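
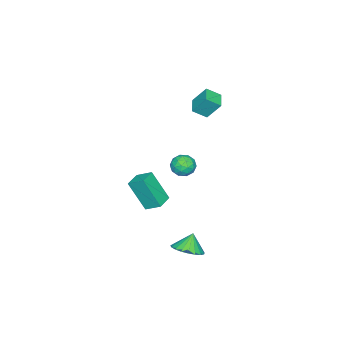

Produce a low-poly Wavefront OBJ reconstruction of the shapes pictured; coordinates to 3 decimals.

v 1.12 1.445 -3.58
v 1.791 1.867 -3.222
v 0.62 1.475 -2.68
v 1.587 2.14 -3.345
v 1.302 2.293 -3.508
v 0.986 2.298 -3.683
v 0.693 2.157 -3.841
v 0.473 1.892 -3.954
v 0.366 1.55 -4.002
v 0.389 1.19 -3.977
v 0.538 0.874 -3.884
v 0.788 0.656 -3.738
v 1.095 0.575 -3.565
v 1.406 0.645 -3.394
v 1.668 0.853 -3.256
v 1.835 1.163 -3.174
v 1.879 1.522 -3.162
v -2.577 -2.646 -3.947
v -2.506 -3.634 -2.267
v -2.641 -1.778 -3.434
v -2.57 -2.766 -1.754
v -1.59 -2.574 -3.946
v -1.519 -3.562 -2.266
v -1.654 -1.706 -3.433
v -1.583 -2.694 -1.753
v -4.534 -0.651 2.842
v -4.097 -1.263 3.355
v -4.721 0.043 3.829
v -4.284 -0.569 4.342
v -3.696 -0.191 2.678
v -3.259 -0.803 3.191
v -3.883 0.503 3.665
v -3.446 -0.109 4.178
v -2.323 -0.064 0.122
v -1.666 0.187 0.164
v -1.914 -1.127 0.076
v -1.257 -0.876 0.118
v -1.687 -0.832 0.674
v -1.94 -0.176 0.703
v -1.64 -0.764 -0.463
v -1.893 -0.108 -0.434
v -1.244 -0.246 -0.197
v -1.273 -0.288 0.505
v -2.307 -0.652 -0.265
v -2.336 -0.694 0.437
v -2.03 0.155 0.147
v -1.55 -1.095 0.093
v -1.802 -1.069 0.42
v -1.416 -0.922 0.444
v -2.191 -0.058 0.464
v -1.805 0.089 0.489
v -1.818 -0.51 0.788
v -1.775 -1.029 -0.249
v -1.389 -0.882 -0.224
v -2.164 -0.018 -0.204
v -1.778 0.129 -0.18
v -1.762 -0.43 -0.548
v -1.396 0.048 -0.04
v -1.156 -0.577 -0.068
v -1.381 -0.511 -0.409
v -1.53 -0.125 -0.392
v -1.413 0.023 0.373
v -1.173 -0.602 0.345
v -1.426 -0.576 0.672
v -1.574 -0.19 0.689
v -1.165 -0.231 0.16
v -2.407 -0.338 -0.105
v -2.167 -0.963 -0.133
v -2.006 -0.75 -0.449
v -2.154 -0.364 -0.432
v -2.424 -0.363 0.308
v -2.184 -0.988 0.28
v -2.05 -0.815 0.632
v -2.199 -0.429 0.649
v -2.415 -0.709 0.08
f 2 1 4
f 2 4 3
f 4 1 5
f 4 5 3
f 5 1 6
f 5 6 3
f 6 1 7
f 6 7 3
f 7 1 8
f 7 8 3
f 8 1 9
f 8 9 3
f 9 1 10
f 9 10 3
f 10 1 11
f 10 11 3
f 11 1 12
f 11 12 3
f 12 1 13
f 12 13 3
f 13 1 14
f 13 14 3
f 14 1 15
f 14 15 3
f 15 1 16
f 15 16 3
f 16 1 17
f 16 17 3
f 17 1 2
f 17 2 3
f 19 21 18
f 22 19 18
f 18 21 20
f 20 22 18
f 19 25 21
f 23 19 22
f 23 25 19
f 21 25 20
f 24 22 20
f 20 25 24
f 24 23 22
f 25 23 24
f 27 29 26
f 30 27 26
f 26 29 28
f 28 30 26
f 27 33 29
f 31 27 30
f 31 33 27
f 29 33 28
f 32 30 28
f 28 33 32
f 32 31 30
f 33 31 32
f 34 71 50
f 71 45 74
f 50 74 39
f 71 74 50
f 34 50 46
f 50 39 51
f 46 51 35
f 50 51 46
f 34 46 55
f 46 35 56
f 55 56 41
f 46 56 55
f 34 55 67
f 55 41 70
f 67 70 44
f 55 70 67
f 34 67 71
f 67 44 75
f 71 75 45
f 67 75 71
f 35 51 62
f 51 39 65
f 62 65 43
f 51 65 62
f 39 74 52
f 74 45 73
f 52 73 38
f 74 73 52
f 45 75 72
f 75 44 68
f 72 68 36
f 75 68 72
f 44 70 69
f 70 41 57
f 69 57 40
f 70 57 69
f 41 56 61
f 56 35 58
f 61 58 42
f 56 58 61
f 37 63 49
f 63 43 64
f 49 64 38
f 63 64 49
f 37 49 47
f 49 38 48
f 47 48 36
f 49 48 47
f 37 47 54
f 47 36 53
f 54 53 40
f 47 53 54
f 37 54 59
f 54 40 60
f 59 60 42
f 54 60 59
f 37 59 63
f 59 42 66
f 63 66 43
f 59 66 63
f 38 64 52
f 64 43 65
f 52 65 39
f 64 65 52
f 36 48 72
f 48 38 73
f 72 73 45
f 48 73 72
f 40 53 69
f 53 36 68
f 69 68 44
f 53 68 69
f 42 60 61
f 60 40 57
f 61 57 41
f 60 57 61
f 43 66 62
f 66 42 58
f 62 58 35
f 66 58 62



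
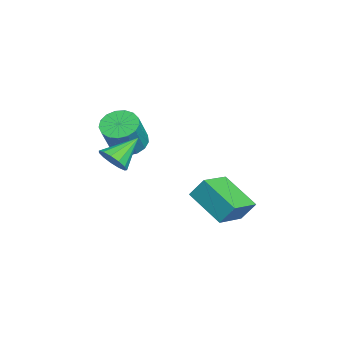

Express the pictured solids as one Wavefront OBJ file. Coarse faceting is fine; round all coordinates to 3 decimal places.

v -4.023 -2.609 -1.789
v -3.358 -2.228 -2.132
v -2.432 -2.549 -0.695
v -3.097 -2.931 -0.351
v -3.551 -1.931 -1.941
v -2.625 -2.252 -0.504
v -3.853 -1.79 -1.716
v -2.926 -2.111 -0.278
v -4.193 -1.837 -1.507
v -3.267 -2.158 -0.069
v -4.495 -2.06 -1.362
v -3.568 -2.381 0.075
v -4.688 -2.41 -1.316
v -3.762 -2.731 0.122
v -4.729 -2.805 -1.377
v -3.803 -3.126 0.06
v -4.609 -3.155 -1.533
v -3.682 -3.476 -0.096
v -4.354 -3.381 -1.748
v -3.427 -3.702 -0.31
v -4.023 -3.429 -1.972
v -3.097 -3.75 -0.534
v -3.693 -3.29 -2.154
v -2.767 -3.611 -0.716
v -3.438 -2.995 -2.252
v -2.512 -3.316 -0.814
v -3.317 -2.612 -2.244
v -2.391 -2.933 -0.807
v 1.259 -2.888 -0.23
v 1.495 -3.22 0.352
v 0.461 -1.952 0.63
v 1.756 -2.928 0.275
v 1.86 -2.622 0.039
v 1.773 -2.401 -0.283
v 1.522 -2.334 -0.588
v 1.188 -2.444 -0.779
v 0.877 -2.694 -0.796
v 0.686 -3.006 -0.633
v 0.678 -3.28 -0.342
v 0.854 -3.43 -0.015
v 1.158 -3.408 0.243
v -1.967 0.776 -3.496
v -1.879 1.35 -2.645
v -0.823 1.987 -4.431
v -0.735 2.561 -3.58
v -0.725 -0.061 -3.06
v -0.637 0.513 -2.209
v 0.419 1.15 -3.995
v 0.507 1.724 -3.144
f 2 1 5
f 2 5 3
f 3 5 6
f 3 6 4
f 5 1 7
f 5 7 6
f 6 7 8
f 6 8 4
f 7 1 9
f 7 9 8
f 8 9 10
f 8 10 4
f 9 1 11
f 9 11 10
f 10 11 12
f 10 12 4
f 11 1 13
f 11 13 12
f 12 13 14
f 12 14 4
f 13 1 15
f 13 15 14
f 14 15 16
f 14 16 4
f 15 1 17
f 15 17 16
f 16 17 18
f 16 18 4
f 17 1 19
f 17 19 18
f 18 19 20
f 18 20 4
f 19 1 21
f 19 21 20
f 20 21 22
f 20 22 4
f 21 1 23
f 21 23 22
f 22 23 24
f 22 24 4
f 23 1 25
f 23 25 24
f 24 25 26
f 24 26 4
f 25 1 27
f 25 27 26
f 26 27 28
f 26 28 4
f 27 1 2
f 27 2 28
f 28 2 3
f 28 3 4
f 30 29 32
f 30 32 31
f 32 29 33
f 32 33 31
f 33 29 34
f 33 34 31
f 34 29 35
f 34 35 31
f 35 29 36
f 35 36 31
f 36 29 37
f 36 37 31
f 37 29 38
f 37 38 31
f 38 29 39
f 38 39 31
f 39 29 40
f 39 40 31
f 40 29 41
f 40 41 31
f 41 29 30
f 41 30 31
f 43 45 42
f 46 43 42
f 42 45 44
f 44 46 42
f 43 49 45
f 47 43 46
f 47 49 43
f 45 49 44
f 48 46 44
f 44 49 48
f 48 47 46
f 49 47 48



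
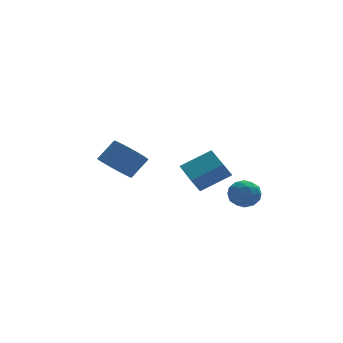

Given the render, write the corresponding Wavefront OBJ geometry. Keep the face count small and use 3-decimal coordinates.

v 1.282 2.562 -0.286
v 0.715 2.234 0.683
v 0.995 4.309 0.138
v 0.428 3.98 1.107
v 3.072 2.6 0.773
v 2.505 2.271 1.742
v 2.785 4.346 1.197
v 2.218 4.018 2.166
v -3.928 -0.637 3.143
v -3.23 -0.231 2.395
v -2.275 0.143 3.49
v -2.972 -0.263 4.237
v -3.508 0.156 2.506
v -2.553 0.53 3.601
v -3.87 0.386 2.743
v -2.915 0.76 3.837
v -4.243 0.414 3.059
v -3.288 0.787 4.153
v -4.553 0.233 3.392
v -3.598 0.607 4.486
v -4.74 -0.12 3.675
v -3.785 0.254 4.769
v -4.765 -0.575 3.853
v -3.81 -0.201 4.947
v -4.625 -1.043 3.89
v -3.67 -0.669 4.985
v -4.347 -1.43 3.779
v -3.392 -1.056 4.874
v -3.985 -1.66 3.543
v -3.03 -1.286 4.637
v -3.612 -1.687 3.227
v -2.657 -1.314 4.321
v -3.302 -1.507 2.894
v -2.347 -1.133 3.988
v -3.115 -1.154 2.611
v -2.16 -0.78 3.705
v -3.09 -0.699 2.433
v -2.135 -0.325 3.527
v 2.731 0.89 -0.361
v 3.705 0.873 -0.436
v 2.815 -0.013 0.936
v 3.789 -0.03 0.861
v 3.332 0.801 1.1
v 3.28 1.359 0.298
v 3.24 -0.499 0.202
v 3.188 0.059 -0.6
v 4.02 0.014 -0.088
v 4.077 0.817 0.467
v 2.443 0.043 0.033
v 2.5 0.846 0.588
v 3.211 0.961 -0.512
v 3.309 -0.101 1.012
v 3.041 0.388 1.153
v 3.614 0.377 1.109
v 2.961 1.246 -0.081
v 3.534 1.236 -0.125
v 3.314 1.194 0.778
v 2.986 -0.376 0.625
v 3.559 -0.386 0.581
v 2.906 0.483 -0.609
v 3.479 0.472 -0.653
v 3.206 -0.334 -0.278
v 3.969 0.446 -0.352
v 4.018 -0.085 0.41
v 3.695 -0.36 0.023
v 3.664 -0.032 -0.448
v 4.002 0.918 -0.026
v 4.052 0.387 0.736
v 3.783 0.876 0.877
v 3.752 1.203 0.406
v 4.187 0.413 0.178
v 2.468 0.473 -0.236
v 2.518 -0.058 0.526
v 2.768 -0.343 0.094
v 2.737 -0.016 -0.377
v 2.502 0.945 0.09
v 2.551 0.414 0.852
v 2.856 0.892 0.948
v 2.825 1.22 0.477
v 2.333 0.447 0.322
f 2 4 1
f 5 2 1
f 1 4 3
f 3 5 1
f 2 8 4
f 6 2 5
f 6 8 2
f 4 8 3
f 7 5 3
f 3 8 7
f 7 6 5
f 8 6 7
f 10 9 13
f 10 13 11
f 11 13 14
f 11 14 12
f 13 9 15
f 13 15 14
f 14 15 16
f 14 16 12
f 15 9 17
f 15 17 16
f 16 17 18
f 16 18 12
f 17 9 19
f 17 19 18
f 18 19 20
f 18 20 12
f 19 9 21
f 19 21 20
f 20 21 22
f 20 22 12
f 21 9 23
f 21 23 22
f 22 23 24
f 22 24 12
f 23 9 25
f 23 25 24
f 24 25 26
f 24 26 12
f 25 9 27
f 25 27 26
f 26 27 28
f 26 28 12
f 27 9 29
f 27 29 28
f 28 29 30
f 28 30 12
f 29 9 31
f 29 31 30
f 30 31 32
f 30 32 12
f 31 9 33
f 31 33 32
f 32 33 34
f 32 34 12
f 33 9 35
f 33 35 34
f 34 35 36
f 34 36 12
f 35 9 37
f 35 37 36
f 36 37 38
f 36 38 12
f 37 9 10
f 37 10 38
f 38 10 11
f 38 11 12
f 39 76 55
f 76 50 79
f 55 79 44
f 76 79 55
f 39 55 51
f 55 44 56
f 51 56 40
f 55 56 51
f 39 51 60
f 51 40 61
f 60 61 46
f 51 61 60
f 39 60 72
f 60 46 75
f 72 75 49
f 60 75 72
f 39 72 76
f 72 49 80
f 76 80 50
f 72 80 76
f 40 56 67
f 56 44 70
f 67 70 48
f 56 70 67
f 44 79 57
f 79 50 78
f 57 78 43
f 79 78 57
f 50 80 77
f 80 49 73
f 77 73 41
f 80 73 77
f 49 75 74
f 75 46 62
f 74 62 45
f 75 62 74
f 46 61 66
f 61 40 63
f 66 63 47
f 61 63 66
f 42 68 54
f 68 48 69
f 54 69 43
f 68 69 54
f 42 54 52
f 54 43 53
f 52 53 41
f 54 53 52
f 42 52 59
f 52 41 58
f 59 58 45
f 52 58 59
f 42 59 64
f 59 45 65
f 64 65 47
f 59 65 64
f 42 64 68
f 64 47 71
f 68 71 48
f 64 71 68
f 43 69 57
f 69 48 70
f 57 70 44
f 69 70 57
f 41 53 77
f 53 43 78
f 77 78 50
f 53 78 77
f 45 58 74
f 58 41 73
f 74 73 49
f 58 73 74
f 47 65 66
f 65 45 62
f 66 62 46
f 65 62 66
f 48 71 67
f 71 47 63
f 67 63 40
f 71 63 67



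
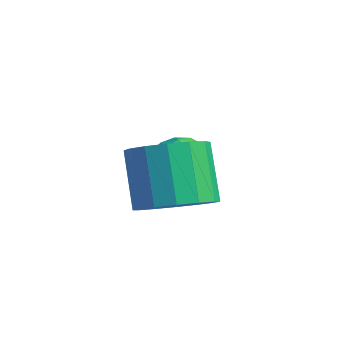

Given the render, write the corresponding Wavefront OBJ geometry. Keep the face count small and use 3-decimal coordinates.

v 0.527 -4.17 -1.448
v 1.442 -4.163 -0.912
v 0.527 -3.803 0.644
v -0.387 -3.81 0.108
v 1.369 -3.644 -1.075
v 0.454 -3.284 0.481
v 1.07 -3.266 -1.338
v 0.156 -2.906 0.218
v 0.626 -3.131 -1.63
v -0.289 -2.77 -0.075
v 0.155 -3.273 -1.874
v -0.759 -2.913 -0.318
v -0.216 -3.657 -2.003
v -1.13 -3.297 -0.448
v -0.387 -4.177 -1.984
v -1.302 -3.817 -0.428
v -0.314 -4.696 -1.821
v -1.229 -4.336 -0.265
v -0.016 -5.074 -1.558
v -0.93 -4.714 -0.002
v 0.429 -5.21 -1.265
v -0.486 -4.849 0.29
v 0.899 -5.067 -1.022
v -0.015 -4.707 0.534
v 1.27 -4.683 -0.892
v 0.356 -4.323 0.663
v -2.026 -1.934 -0.844
v -1.596 -1.574 -1.514
v -2.184 -3.126 -1.586
v -1.754 -2.766 -2.256
v -1.329 -2.961 -1.519
v -1.231 -2.225 -1.061
v -2.549 -2.475 -2.039
v -2.451 -1.739 -1.581
v -1.92 -1.909 -2.252
v -1.166 -2.209 -1.931
v -2.614 -2.491 -1.169
v -1.86 -2.791 -0.848
v -1.797 -1.65 -1.114
v -1.983 -3.05 -1.986
v -1.733 -3.165 -1.553
v -1.481 -2.953 -1.947
v -1.583 -2.032 -0.848
v -1.33 -1.821 -1.241
v -1.173 -2.636 -1.244
v -2.45 -2.879 -1.859
v -2.197 -2.668 -2.252
v -2.299 -1.747 -1.153
v -2.047 -1.535 -1.547
v -2.607 -2.064 -1.856
v -1.735 -1.635 -1.941
v -1.828 -2.335 -2.378
v -2.295 -2.164 -2.251
v -2.237 -1.731 -1.981
v -1.292 -1.811 -1.752
v -1.385 -2.511 -2.188
v -1.135 -2.626 -1.756
v -1.077 -2.194 -1.486
v -1.482 -2.008 -2.187
v -2.395 -2.189 -0.912
v -2.488 -2.889 -1.348
v -2.703 -2.506 -1.614
v -2.645 -2.074 -1.344
v -1.952 -2.365 -0.722
v -2.045 -3.065 -1.159
v -1.543 -2.969 -1.119
v -1.485 -2.536 -0.849
v -2.298 -2.692 -0.913
f 2 1 5
f 2 5 3
f 3 5 6
f 3 6 4
f 5 1 7
f 5 7 6
f 6 7 8
f 6 8 4
f 7 1 9
f 7 9 8
f 8 9 10
f 8 10 4
f 9 1 11
f 9 11 10
f 10 11 12
f 10 12 4
f 11 1 13
f 11 13 12
f 12 13 14
f 12 14 4
f 13 1 15
f 13 15 14
f 14 15 16
f 14 16 4
f 15 1 17
f 15 17 16
f 16 17 18
f 16 18 4
f 17 1 19
f 17 19 18
f 18 19 20
f 18 20 4
f 19 1 21
f 19 21 20
f 20 21 22
f 20 22 4
f 21 1 23
f 21 23 22
f 22 23 24
f 22 24 4
f 23 1 25
f 23 25 24
f 24 25 26
f 24 26 4
f 25 1 2
f 25 2 26
f 26 2 3
f 26 3 4
f 27 64 43
f 64 38 67
f 43 67 32
f 64 67 43
f 27 43 39
f 43 32 44
f 39 44 28
f 43 44 39
f 27 39 48
f 39 28 49
f 48 49 34
f 39 49 48
f 27 48 60
f 48 34 63
f 60 63 37
f 48 63 60
f 27 60 64
f 60 37 68
f 64 68 38
f 60 68 64
f 28 44 55
f 44 32 58
f 55 58 36
f 44 58 55
f 32 67 45
f 67 38 66
f 45 66 31
f 67 66 45
f 38 68 65
f 68 37 61
f 65 61 29
f 68 61 65
f 37 63 62
f 63 34 50
f 62 50 33
f 63 50 62
f 34 49 54
f 49 28 51
f 54 51 35
f 49 51 54
f 30 56 42
f 56 36 57
f 42 57 31
f 56 57 42
f 30 42 40
f 42 31 41
f 40 41 29
f 42 41 40
f 30 40 47
f 40 29 46
f 47 46 33
f 40 46 47
f 30 47 52
f 47 33 53
f 52 53 35
f 47 53 52
f 30 52 56
f 52 35 59
f 56 59 36
f 52 59 56
f 31 57 45
f 57 36 58
f 45 58 32
f 57 58 45
f 29 41 65
f 41 31 66
f 65 66 38
f 41 66 65
f 33 46 62
f 46 29 61
f 62 61 37
f 46 61 62
f 35 53 54
f 53 33 50
f 54 50 34
f 53 50 54
f 36 59 55
f 59 35 51
f 55 51 28
f 59 51 55



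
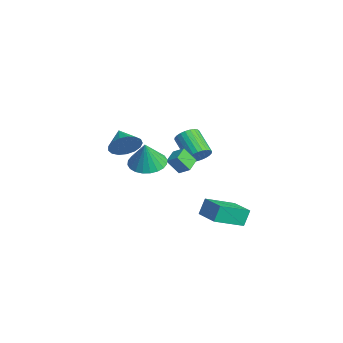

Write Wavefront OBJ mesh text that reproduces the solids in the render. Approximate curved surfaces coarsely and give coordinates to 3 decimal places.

v -1.897 1.162 -1.469
v -2.13 0.515 -0.547
v -1.382 1.626 -1.013
v -1.615 0.979 -0.091
v -1.125 0.541 -1.709
v -1.358 -0.106 -0.787
v -0.61 1.005 -1.253
v -0.843 0.358 -0.331
v 3.365 -2.525 2.063
v 3.899 -1.644 2.074
v 3.715 -2.755 3.577
v 3.533 -1.515 2.178
v 3.141 -1.54 2.265
v 2.783 -1.715 2.321
v 2.514 -2.013 2.338
v 2.375 -2.389 2.313
v 2.386 -2.786 2.25
v 2.546 -3.143 2.159
v 2.831 -3.406 2.053
v 3.197 -3.535 1.949
v 3.589 -3.51 1.862
v 3.946 -3.335 1.806
v 4.215 -3.037 1.789
v 4.355 -2.661 1.814
v 4.344 -2.264 1.877
v 4.183 -1.907 1.968
v -2.774 2.247 -1.514
v -2.36 2.294 -0.879
v -3.812 2 0.09
v -4.226 1.953 -0.546
v -2.442 2.577 -0.916
v -3.893 2.282 0.053
v -2.574 2.809 -1.044
v -4.026 2.515 -0.075
v -2.737 2.956 -1.243
v -4.189 2.662 -0.274
v -2.906 2.995 -1.484
v -4.357 2.701 -0.515
v -3.054 2.92 -1.729
v -4.506 2.626 -0.761
v -3.16 2.743 -1.942
v -4.612 2.448 -0.973
v -3.207 2.49 -2.09
v -4.659 2.195 -1.121
v -3.188 2.2 -2.15
v -4.64 1.906 -1.181
v -3.107 1.918 -2.113
v -4.558 1.623 -1.144
v -2.974 1.685 -1.985
v -4.426 1.391 -1.016
v -2.811 1.538 -1.786
v -4.263 1.244 -0.817
v -2.643 1.499 -1.545
v -4.094 1.205 -0.576
v -2.494 1.574 -1.299
v -3.946 1.28 -0.331
v -2.388 1.752 -1.087
v -3.84 1.457 -0.118
v -2.341 2.005 -0.939
v -3.793 1.71 0.03
v -1.59 -2.343 0.662
v -1.266 -1.855 1.434
v -2.85 -2.357 1.198
v -1.395 -1.521 1.139
v -1.57 -1.376 0.733
v -1.748 -1.452 0.312
v -1.891 -1.733 -0.03
v -1.964 -2.153 -0.213
v -1.952 -2.617 -0.196
v -1.857 -3.018 0.018
v -1.7 -3.264 0.379
v -1.519 -3.3 0.805
v -1.353 -3.116 1.198
v -1.242 -2.755 1.468
v -1.21 -2.3 1.553
v 0.803 1.066 -3.926
v 0.565 1.496 -2.942
v 0.445 2.882 -4.807
v 0.207 3.312 -3.823
v 2.273 1.448 -3.737
v 2.035 1.878 -2.753
v 1.915 3.264 -4.618
v 1.677 3.694 -3.634
f 2 4 1
f 5 2 1
f 1 4 3
f 3 5 1
f 2 8 4
f 6 2 5
f 6 8 2
f 4 8 3
f 7 5 3
f 3 8 7
f 7 6 5
f 8 6 7
f 10 9 12
f 10 12 11
f 12 9 13
f 12 13 11
f 13 9 14
f 13 14 11
f 14 9 15
f 14 15 11
f 15 9 16
f 15 16 11
f 16 9 17
f 16 17 11
f 17 9 18
f 17 18 11
f 18 9 19
f 18 19 11
f 19 9 20
f 19 20 11
f 20 9 21
f 20 21 11
f 21 9 22
f 21 22 11
f 22 9 23
f 22 23 11
f 23 9 24
f 23 24 11
f 24 9 25
f 24 25 11
f 25 9 26
f 25 26 11
f 26 9 10
f 26 10 11
f 28 27 31
f 28 31 29
f 29 31 32
f 29 32 30
f 31 27 33
f 31 33 32
f 32 33 34
f 32 34 30
f 33 27 35
f 33 35 34
f 34 35 36
f 34 36 30
f 35 27 37
f 35 37 36
f 36 37 38
f 36 38 30
f 37 27 39
f 37 39 38
f 38 39 40
f 38 40 30
f 39 27 41
f 39 41 40
f 40 41 42
f 40 42 30
f 41 27 43
f 41 43 42
f 42 43 44
f 42 44 30
f 43 27 45
f 43 45 44
f 44 45 46
f 44 46 30
f 45 27 47
f 45 47 46
f 46 47 48
f 46 48 30
f 47 27 49
f 47 49 48
f 48 49 50
f 48 50 30
f 49 27 51
f 49 51 50
f 50 51 52
f 50 52 30
f 51 27 53
f 51 53 52
f 52 53 54
f 52 54 30
f 53 27 55
f 53 55 54
f 54 55 56
f 54 56 30
f 55 27 57
f 55 57 56
f 56 57 58
f 56 58 30
f 57 27 59
f 57 59 58
f 58 59 60
f 58 60 30
f 59 27 28
f 59 28 60
f 60 28 29
f 60 29 30
f 62 61 64
f 62 64 63
f 64 61 65
f 64 65 63
f 65 61 66
f 65 66 63
f 66 61 67
f 66 67 63
f 67 61 68
f 67 68 63
f 68 61 69
f 68 69 63
f 69 61 70
f 69 70 63
f 70 61 71
f 70 71 63
f 71 61 72
f 71 72 63
f 72 61 73
f 72 73 63
f 73 61 74
f 73 74 63
f 74 61 75
f 74 75 63
f 75 61 62
f 75 62 63
f 77 79 76
f 80 77 76
f 76 79 78
f 78 80 76
f 77 83 79
f 81 77 80
f 81 83 77
f 79 83 78
f 82 80 78
f 78 83 82
f 82 81 80
f 83 81 82



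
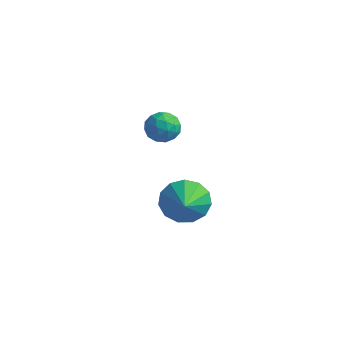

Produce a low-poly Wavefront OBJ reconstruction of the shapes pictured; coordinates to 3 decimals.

v 3.467 -2.899 -1.814
v 4.172 -2.65 -2.332
v 4.233 -3.801 -1.206
v 4.189 -2.354 -1.914
v 3.976 -2.231 -1.464
v 3.602 -2.32 -1.125
v 3.185 -2.593 -1.005
v 2.857 -2.964 -1.142
v 2.724 -3.313 -1.492
v 2.826 -3.532 -1.944
v 3.132 -3.549 -2.356
v 3.544 -3.36 -2.595
v 3.932 -3.025 -2.586
v 3.008 -3.34 2.348
v 3.334 -3.555 1.826
v 3.326 -4.185 2.894
v 3.652 -4.4 2.372
v 3.856 -3.867 2.688
v 3.66 -3.345 2.35
v 3 -4.395 2.37
v 2.804 -3.873 2.032
v 3.33 -4.207 1.84
v 3.859 -3.881 2.036
v 2.801 -3.859 2.684
v 3.33 -3.533 2.88
v 3.143 -3.374 2.039
v 3.517 -4.366 2.681
v 3.637 -4.053 2.867
v 3.829 -4.179 2.56
v 3.334 -3.25 2.347
v 3.526 -3.376 2.04
v 3.833 -3.559 2.547
v 3.134 -4.364 2.68
v 3.326 -4.49 2.373
v 2.831 -3.561 2.16
v 3.023 -3.687 1.853
v 2.827 -4.181 2.173
v 3.332 -3.883 1.74
v 3.519 -4.379 2.061
v 3.136 -4.377 2.06
v 3.02 -4.07 1.861
v 3.643 -3.691 1.856
v 3.83 -4.187 2.177
v 3.95 -3.874 2.362
v 3.834 -3.568 2.164
v 3.64 -4.074 1.864
v 2.83 -3.553 2.543
v 3.017 -4.049 2.864
v 2.826 -4.172 2.556
v 2.71 -3.866 2.358
v 3.141 -3.361 2.659
v 3.328 -3.857 2.98
v 3.64 -3.67 2.859
v 3.524 -3.363 2.66
v 3.02 -3.666 2.856
f 2 1 4
f 2 4 3
f 4 1 5
f 4 5 3
f 5 1 6
f 5 6 3
f 6 1 7
f 6 7 3
f 7 1 8
f 7 8 3
f 8 1 9
f 8 9 3
f 9 1 10
f 9 10 3
f 10 1 11
f 10 11 3
f 11 1 12
f 11 12 3
f 12 1 13
f 12 13 3
f 13 1 2
f 13 2 3
f 14 51 30
f 51 25 54
f 30 54 19
f 51 54 30
f 14 30 26
f 30 19 31
f 26 31 15
f 30 31 26
f 14 26 35
f 26 15 36
f 35 36 21
f 26 36 35
f 14 35 47
f 35 21 50
f 47 50 24
f 35 50 47
f 14 47 51
f 47 24 55
f 51 55 25
f 47 55 51
f 15 31 42
f 31 19 45
f 42 45 23
f 31 45 42
f 19 54 32
f 54 25 53
f 32 53 18
f 54 53 32
f 25 55 52
f 55 24 48
f 52 48 16
f 55 48 52
f 24 50 49
f 50 21 37
f 49 37 20
f 50 37 49
f 21 36 41
f 36 15 38
f 41 38 22
f 36 38 41
f 17 43 29
f 43 23 44
f 29 44 18
f 43 44 29
f 17 29 27
f 29 18 28
f 27 28 16
f 29 28 27
f 17 27 34
f 27 16 33
f 34 33 20
f 27 33 34
f 17 34 39
f 34 20 40
f 39 40 22
f 34 40 39
f 17 39 43
f 39 22 46
f 43 46 23
f 39 46 43
f 18 44 32
f 44 23 45
f 32 45 19
f 44 45 32
f 16 28 52
f 28 18 53
f 52 53 25
f 28 53 52
f 20 33 49
f 33 16 48
f 49 48 24
f 33 48 49
f 22 40 41
f 40 20 37
f 41 37 21
f 40 37 41
f 23 46 42
f 46 22 38
f 42 38 15
f 46 38 42



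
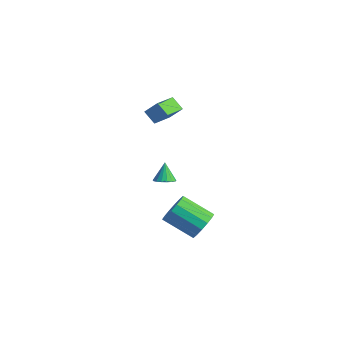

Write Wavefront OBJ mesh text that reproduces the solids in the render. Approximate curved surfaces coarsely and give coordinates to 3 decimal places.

v -2.13 2.803 -2.435
v -1.599 2.578 -2.157
v -2.55 3.157 -1.345
v -1.529 2.869 -2.224
v -1.597 3.144 -2.34
v -1.786 3.341 -2.477
v -2.055 3.416 -2.605
v -2.341 3.349 -2.693
v -2.578 3.158 -2.723
v -2.713 2.885 -2.686
v -2.714 2.594 -2.592
v -2.581 2.35 -2.462
v -2.345 2.21 -2.325
v -2.06 2.206 -2.214
v -1.791 2.339 -2.153
v 3.561 0.914 -1.857
v 4.158 0.699 -1.177
v 2.736 -0.169 -0.203
v 2.139 0.046 -0.883
v 3.98 1.129 -1.055
v 2.557 0.261 -0.081
v 3.689 1.501 -1.147
v 2.267 0.634 -0.173
v 3.364 1.716 -1.43
v 1.942 0.849 -0.456
v 3.092 1.716 -1.827
v 1.67 0.849 -0.853
v 2.946 1.501 -2.232
v 1.523 0.634 -1.258
v 2.964 1.129 -2.537
v 1.542 0.261 -1.563
v 3.143 0.699 -2.659
v 1.72 -0.169 -1.685
v 3.433 0.326 -2.567
v 2.011 -0.541 -1.593
v 3.758 0.111 -2.284
v 2.336 -0.756 -1.31
v 4.03 0.111 -1.887
v 2.608 -0.756 -0.913
v 4.177 0.326 -1.482
v 2.754 -0.541 -0.508
v -4.068 2.942 2.025
v -3.475 3.379 2.829
v -4.62 4.403 1.637
v -4.028 4.841 2.441
v -3.332 3.059 1.419
v -2.74 3.497 2.223
v -3.885 4.521 1.031
v -3.292 4.958 1.835
f 2 1 4
f 2 4 3
f 4 1 5
f 4 5 3
f 5 1 6
f 5 6 3
f 6 1 7
f 6 7 3
f 7 1 8
f 7 8 3
f 8 1 9
f 8 9 3
f 9 1 10
f 9 10 3
f 10 1 11
f 10 11 3
f 11 1 12
f 11 12 3
f 12 1 13
f 12 13 3
f 13 1 14
f 13 14 3
f 14 1 15
f 14 15 3
f 15 1 2
f 15 2 3
f 17 16 20
f 17 20 18
f 18 20 21
f 18 21 19
f 20 16 22
f 20 22 21
f 21 22 23
f 21 23 19
f 22 16 24
f 22 24 23
f 23 24 25
f 23 25 19
f 24 16 26
f 24 26 25
f 25 26 27
f 25 27 19
f 26 16 28
f 26 28 27
f 27 28 29
f 27 29 19
f 28 16 30
f 28 30 29
f 29 30 31
f 29 31 19
f 30 16 32
f 30 32 31
f 31 32 33
f 31 33 19
f 32 16 34
f 32 34 33
f 33 34 35
f 33 35 19
f 34 16 36
f 34 36 35
f 35 36 37
f 35 37 19
f 36 16 38
f 36 38 37
f 37 38 39
f 37 39 19
f 38 16 40
f 38 40 39
f 39 40 41
f 39 41 19
f 40 16 17
f 40 17 41
f 41 17 18
f 41 18 19
f 43 45 42
f 46 43 42
f 42 45 44
f 44 46 42
f 43 49 45
f 47 43 46
f 47 49 43
f 45 49 44
f 48 46 44
f 44 49 48
f 48 47 46
f 49 47 48



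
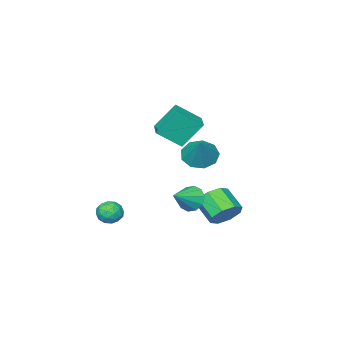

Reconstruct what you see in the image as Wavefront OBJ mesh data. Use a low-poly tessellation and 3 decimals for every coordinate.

v -1.035 2.3 -3.518
v 0.014 2.23 -3.383
v -0.196 0.849 -2.467
v -1.245 0.92 -2.602
v -0.345 2.669 -2.803
v -0.555 1.289 -1.887
v -1.108 2.893 -2.642
v -1.319 1.512 -1.726
v -1.828 2.769 -2.994
v -2.039 1.388 -2.078
v -2.084 2.371 -3.653
v -2.294 0.99 -2.737
v -1.725 1.931 -4.233
v -1.935 0.551 -3.317
v -0.961 1.708 -4.394
v -1.172 0.327 -3.478
v -0.241 1.832 -4.042
v -0.452 0.451 -3.126
v 3.165 -2.078 -4.132
v 3.771 -1.698 -3.669
v 3.229 -3.182 -3.311
v 3.835 -2.802 -2.848
v 3.036 -2.507 -2.829
v 2.997 -1.824 -3.337
v 4.003 -3.056 -3.643
v 3.964 -2.373 -4.151
v 4.289 -2.303 -3.367
v 3.691 -1.963 -2.864
v 3.309 -2.917 -4.116
v 2.711 -2.577 -3.613
v 3.462 -1.791 -3.973
v 3.538 -3.089 -3.007
v 3.068 -2.915 -2.996
v 3.424 -2.692 -2.724
v 3.007 -1.865 -3.778
v 3.363 -1.642 -3.505
v 2.932 -2.117 -3.012
v 3.637 -3.238 -3.475
v 3.993 -3.015 -3.202
v 3.576 -2.188 -4.256
v 3.932 -1.965 -3.984
v 4.068 -2.763 -3.968
v 4.123 -1.923 -3.523
v 4.16 -2.572 -3.04
v 4.259 -2.721 -3.508
v 4.236 -2.32 -3.806
v 3.771 -1.724 -3.227
v 3.809 -2.373 -2.744
v 3.34 -2.199 -2.733
v 3.317 -1.798 -3.032
v 4.076 -2.079 -3.049
v 3.191 -2.507 -4.236
v 3.229 -3.156 -3.753
v 3.683 -3.082 -3.948
v 3.66 -2.681 -4.247
v 2.84 -2.308 -3.94
v 2.877 -2.957 -3.457
v 2.764 -2.56 -3.174
v 2.741 -2.159 -3.472
v 2.924 -2.801 -3.931
v -0.413 0.899 3.814
v 0.693 -0.023 4.894
v 0.421 1.948 3.856
v 1.526 1.026 4.936
v 0.554 0.194 2.224
v 1.659 -0.728 3.304
v 1.387 1.243 2.266
v 2.493 0.321 3.346
v 2.386 3.033 -0.82
v 2.788 2.65 -1.529
v 3.834 3.147 -0.06
v 2.787 3.201 -1.609
v 2.632 3.687 -1.387
v 2.384 3.924 -0.95
v 2.136 3.82 -0.462
v 1.984 3.416 -0.112
v 1.985 2.866 -0.032
v 2.139 2.379 -0.253
v 2.388 2.142 -0.691
v 2.636 2.246 -1.178
v 1.418 2.694 2.151
v 2.264 2.861 1.517
v 2.282 3.626 3.549
v 1.785 3.411 1.446
v 1.135 3.625 1.705
v 0.617 3.404 2.173
v 0.474 2.85 2.63
v 0.772 2.224 2.863
v 1.373 1.818 2.762
v 1.994 1.821 2.376
v 2.346 2.233 1.884
f 2 1 5
f 2 5 3
f 3 5 6
f 3 6 4
f 5 1 7
f 5 7 6
f 6 7 8
f 6 8 4
f 7 1 9
f 7 9 8
f 8 9 10
f 8 10 4
f 9 1 11
f 9 11 10
f 10 11 12
f 10 12 4
f 11 1 13
f 11 13 12
f 12 13 14
f 12 14 4
f 13 1 15
f 13 15 14
f 14 15 16
f 14 16 4
f 15 1 17
f 15 17 16
f 16 17 18
f 16 18 4
f 17 1 2
f 17 2 18
f 18 2 3
f 18 3 4
f 19 56 35
f 56 30 59
f 35 59 24
f 56 59 35
f 19 35 31
f 35 24 36
f 31 36 20
f 35 36 31
f 19 31 40
f 31 20 41
f 40 41 26
f 31 41 40
f 19 40 52
f 40 26 55
f 52 55 29
f 40 55 52
f 19 52 56
f 52 29 60
f 56 60 30
f 52 60 56
f 20 36 47
f 36 24 50
f 47 50 28
f 36 50 47
f 24 59 37
f 59 30 58
f 37 58 23
f 59 58 37
f 30 60 57
f 60 29 53
f 57 53 21
f 60 53 57
f 29 55 54
f 55 26 42
f 54 42 25
f 55 42 54
f 26 41 46
f 41 20 43
f 46 43 27
f 41 43 46
f 22 48 34
f 48 28 49
f 34 49 23
f 48 49 34
f 22 34 32
f 34 23 33
f 32 33 21
f 34 33 32
f 22 32 39
f 32 21 38
f 39 38 25
f 32 38 39
f 22 39 44
f 39 25 45
f 44 45 27
f 39 45 44
f 22 44 48
f 44 27 51
f 48 51 28
f 44 51 48
f 23 49 37
f 49 28 50
f 37 50 24
f 49 50 37
f 21 33 57
f 33 23 58
f 57 58 30
f 33 58 57
f 25 38 54
f 38 21 53
f 54 53 29
f 38 53 54
f 27 45 46
f 45 25 42
f 46 42 26
f 45 42 46
f 28 51 47
f 51 27 43
f 47 43 20
f 51 43 47
f 62 64 61
f 65 62 61
f 61 64 63
f 63 65 61
f 62 68 64
f 66 62 65
f 66 68 62
f 64 68 63
f 67 65 63
f 63 68 67
f 67 66 65
f 68 66 67
f 70 69 72
f 70 72 71
f 72 69 73
f 72 73 71
f 73 69 74
f 73 74 71
f 74 69 75
f 74 75 71
f 75 69 76
f 75 76 71
f 76 69 77
f 76 77 71
f 77 69 78
f 77 78 71
f 78 69 79
f 78 79 71
f 79 69 80
f 79 80 71
f 80 69 70
f 80 70 71
f 82 81 84
f 82 84 83
f 84 81 85
f 84 85 83
f 85 81 86
f 85 86 83
f 86 81 87
f 86 87 83
f 87 81 88
f 87 88 83
f 88 81 89
f 88 89 83
f 89 81 90
f 89 90 83
f 90 81 91
f 90 91 83
f 91 81 82
f 91 82 83



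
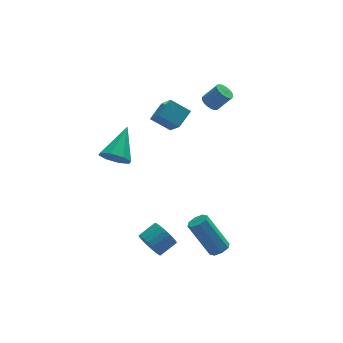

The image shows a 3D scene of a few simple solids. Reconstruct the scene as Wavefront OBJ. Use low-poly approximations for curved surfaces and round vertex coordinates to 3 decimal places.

v 2.401 1.491 3.214
v 2.677 1.12 2.916
v 3.395 0.938 3.809
v 3.119 1.309 4.106
v 2.784 1.3 2.867
v 3.501 1.118 3.76
v 2.832 1.509 2.871
v 3.549 1.327 3.764
v 2.814 1.716 2.928
v 3.532 1.533 3.821
v 2.734 1.888 3.027
v 3.451 1.705 3.92
v 2.603 2 3.156
v 3.32 1.817 4.049
v 2.441 2.034 3.293
v 3.159 1.852 4.185
v 2.273 1.986 3.417
v 2.991 1.803 4.31
v 2.125 1.862 3.511
v 2.843 1.68 4.404
v 2.019 1.682 3.56
v 2.736 1.5 4.453
v 1.971 1.473 3.556
v 2.688 1.291 4.449
v 1.988 1.267 3.499
v 2.706 1.084 4.392
v 2.069 1.095 3.4
v 2.786 0.912 4.293
v 2.2 0.983 3.271
v 2.917 0.8 4.164
v 2.361 0.948 3.135
v 3.079 0.766 4.027
v 2.529 0.997 3.01
v 3.247 0.814 3.903
v 0.558 2.385 0.793
v 0.689 1.209 1.956
v -0.356 2.952 1.468
v -0.225 1.775 2.632
v 1.365 3.025 1.348
v 1.496 1.848 2.512
v 0.451 3.591 2.024
v 0.582 2.415 3.187
v -2.939 0.42 0.988
v -2.636 0.789 0.249
v -1.881 1.8 2.112
v -3.215 1.064 0.456
v -3.632 0.961 0.975
v -3.643 0.542 1.502
v -3.241 0.05 1.727
v -2.662 -0.225 1.52
v -2.245 -0.122 1.002
v -2.234 0.298 0.475
v -2.387 -3.816 -2.437
v -1.982 -4.14 -3.033
v -1.048 -3.808 -2.579
v -1.453 -3.484 -1.983
v -2.036 -3.835 -3.145
v -1.102 -3.504 -2.69
v -2.15 -3.528 -3.134
v -1.217 -3.196 -2.68
v -2.306 -3.27 -3.002
v -1.372 -2.938 -2.548
v -2.475 -3.106 -2.773
v -1.541 -2.775 -2.319
v -2.629 -3.065 -2.486
v -1.695 -2.734 -2.032
v -2.742 -3.154 -2.19
v -1.808 -2.823 -1.736
v -2.792 -3.357 -1.937
v -1.859 -3.026 -1.483
v -2.773 -3.64 -1.771
v -1.839 -3.309 -1.317
v -2.687 -3.953 -1.719
v -1.753 -3.622 -1.265
v -2.549 -4.242 -1.792
v -1.615 -3.911 -1.338
v -2.383 -4.457 -1.976
v -1.449 -4.126 -1.522
v -2.218 -4.562 -2.24
v -1.284 -4.231 -1.786
v -2.082 -4.537 -2.538
v -1.148 -4.206 -2.084
v -1.998 -4.388 -2.819
v -1.065 -4.057 -2.365
v 1.084 -4.272 -3.29
v 1.609 -4.222 -3.047
v 0.7 -3.419 -1.247
v 0.176 -3.468 -1.49
v 1.49 -3.857 -3.27
v 0.581 -3.054 -1.47
v 1.133 -3.735 -3.504
v 0.224 -2.932 -1.705
v 0.748 -3.927 -3.613
v -0.161 -3.124 -1.814
v 0.56 -4.321 -3.533
v -0.349 -3.518 -1.733
v 0.679 -4.686 -3.31
v -0.23 -3.883 -1.51
v 1.036 -4.808 -3.075
v 0.127 -4.005 -1.276
v 1.421 -4.616 -2.966
v 0.512 -3.813 -1.167
f 2 1 5
f 2 5 3
f 3 5 6
f 3 6 4
f 5 1 7
f 5 7 6
f 6 7 8
f 6 8 4
f 7 1 9
f 7 9 8
f 8 9 10
f 8 10 4
f 9 1 11
f 9 11 10
f 10 11 12
f 10 12 4
f 11 1 13
f 11 13 12
f 12 13 14
f 12 14 4
f 13 1 15
f 13 15 14
f 14 15 16
f 14 16 4
f 15 1 17
f 15 17 16
f 16 17 18
f 16 18 4
f 17 1 19
f 17 19 18
f 18 19 20
f 18 20 4
f 19 1 21
f 19 21 20
f 20 21 22
f 20 22 4
f 21 1 23
f 21 23 22
f 22 23 24
f 22 24 4
f 23 1 25
f 23 25 24
f 24 25 26
f 24 26 4
f 25 1 27
f 25 27 26
f 26 27 28
f 26 28 4
f 27 1 29
f 27 29 28
f 28 29 30
f 28 30 4
f 29 1 31
f 29 31 30
f 30 31 32
f 30 32 4
f 31 1 33
f 31 33 32
f 32 33 34
f 32 34 4
f 33 1 2
f 33 2 34
f 34 2 3
f 34 3 4
f 36 38 35
f 39 36 35
f 35 38 37
f 37 39 35
f 36 42 38
f 40 36 39
f 40 42 36
f 38 42 37
f 41 39 37
f 37 42 41
f 41 40 39
f 42 40 41
f 44 43 46
f 44 46 45
f 46 43 47
f 46 47 45
f 47 43 48
f 47 48 45
f 48 43 49
f 48 49 45
f 49 43 50
f 49 50 45
f 50 43 51
f 50 51 45
f 51 43 52
f 51 52 45
f 52 43 44
f 52 44 45
f 54 53 57
f 54 57 55
f 55 57 58
f 55 58 56
f 57 53 59
f 57 59 58
f 58 59 60
f 58 60 56
f 59 53 61
f 59 61 60
f 60 61 62
f 60 62 56
f 61 53 63
f 61 63 62
f 62 63 64
f 62 64 56
f 63 53 65
f 63 65 64
f 64 65 66
f 64 66 56
f 65 53 67
f 65 67 66
f 66 67 68
f 66 68 56
f 67 53 69
f 67 69 68
f 68 69 70
f 68 70 56
f 69 53 71
f 69 71 70
f 70 71 72
f 70 72 56
f 71 53 73
f 71 73 72
f 72 73 74
f 72 74 56
f 73 53 75
f 73 75 74
f 74 75 76
f 74 76 56
f 75 53 77
f 75 77 76
f 76 77 78
f 76 78 56
f 77 53 79
f 77 79 78
f 78 79 80
f 78 80 56
f 79 53 81
f 79 81 80
f 80 81 82
f 80 82 56
f 81 53 83
f 81 83 82
f 82 83 84
f 82 84 56
f 83 53 54
f 83 54 84
f 84 54 55
f 84 55 56
f 86 85 89
f 86 89 87
f 87 89 90
f 87 90 88
f 89 85 91
f 89 91 90
f 90 91 92
f 90 92 88
f 91 85 93
f 91 93 92
f 92 93 94
f 92 94 88
f 93 85 95
f 93 95 94
f 94 95 96
f 94 96 88
f 95 85 97
f 95 97 96
f 96 97 98
f 96 98 88
f 97 85 99
f 97 99 98
f 98 99 100
f 98 100 88
f 99 85 101
f 99 101 100
f 100 101 102
f 100 102 88
f 101 85 86
f 101 86 102
f 102 86 87
f 102 87 88



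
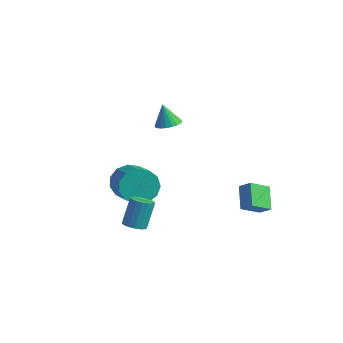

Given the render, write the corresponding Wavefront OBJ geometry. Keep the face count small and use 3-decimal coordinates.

v -1.999 -0.077 -2.887
v -1.259 0.326 -3.496
v 0.239 -0.8 -2.422
v -0.501 -1.203 -1.813
v -1.313 0.69 -3.04
v 0.185 -0.436 -1.966
v -1.585 0.81 -2.535
v -0.087 -0.316 -1.461
v -1.989 0.648 -2.142
v -0.49 -0.478 -1.068
v -2.395 0.256 -1.985
v -0.897 -0.869 -0.911
v -2.676 -0.241 -2.115
v -1.178 -1.367 -1.041
v -2.742 -0.687 -2.49
v -1.244 -1.813 -1.416
v -2.572 -0.939 -2.991
v -1.074 -2.065 -1.917
v -2.22 -0.917 -3.459
v -0.722 -2.043 -2.385
v -1.798 -0.629 -3.746
v -0.3 -1.755 -2.671
v -1.44 -0.165 -3.76
v 0.058 -1.291 -2.685
v 2.845 4.037 -3.803
v 2.387 3.03 -3.102
v 3.473 4.104 -3.297
v 3.015 3.097 -2.596
v 3.585 3.143 -4.604
v 3.127 2.136 -3.903
v 4.213 3.21 -4.098
v 3.755 2.203 -3.397
v 0.216 0.161 2.286
v 0.736 -0.214 2.514
v -0.216 0.259 3.434
v 0.84 0.049 2.531
v 0.837 0.33 2.506
v 0.726 0.583 2.443
v 0.527 0.762 2.353
v 0.275 0.838 2.251
v 0.012 0.797 2.156
v -0.216 0.646 2.083
v -0.369 0.411 2.045
v -0.421 0.133 2.049
v -0.362 -0.14 2.094
v -0.204 -0.361 2.172
v 0.027 -0.492 2.27
v 0.29 -0.509 2.371
v 0.541 -0.411 2.457
v 0.911 -3.424 -2.588
v 1.461 -3.645 -2.444
v 1.399 -2.916 -1.089
v 0.849 -2.696 -1.232
v 1.52 -3.392 -2.577
v 1.458 -2.663 -1.222
v 1.439 -3.146 -2.713
v 1.377 -2.418 -1.358
v 1.238 -2.964 -2.82
v 1.175 -2.236 -1.465
v 0.961 -2.888 -2.874
v 0.899 -2.159 -1.518
v 0.673 -2.934 -2.862
v 0.611 -2.206 -1.507
v 0.44 -3.093 -2.787
v 0.377 -2.364 -1.432
v 0.314 -3.328 -2.667
v 0.252 -2.599 -1.312
v 0.326 -3.584 -2.529
v 0.263 -2.856 -1.173
v 0.471 -3.804 -2.404
v 0.409 -3.076 -1.048
v 0.717 -3.937 -2.321
v 0.655 -3.209 -0.965
v 1.008 -3.953 -2.299
v 0.946 -3.224 -0.944
v 1.277 -3.847 -2.343
v 1.214 -3.119 -0.988
f 2 1 5
f 2 5 3
f 3 5 6
f 3 6 4
f 5 1 7
f 5 7 6
f 6 7 8
f 6 8 4
f 7 1 9
f 7 9 8
f 8 9 10
f 8 10 4
f 9 1 11
f 9 11 10
f 10 11 12
f 10 12 4
f 11 1 13
f 11 13 12
f 12 13 14
f 12 14 4
f 13 1 15
f 13 15 14
f 14 15 16
f 14 16 4
f 15 1 17
f 15 17 16
f 16 17 18
f 16 18 4
f 17 1 19
f 17 19 18
f 18 19 20
f 18 20 4
f 19 1 21
f 19 21 20
f 20 21 22
f 20 22 4
f 21 1 23
f 21 23 22
f 22 23 24
f 22 24 4
f 23 1 2
f 23 2 24
f 24 2 3
f 24 3 4
f 26 28 25
f 29 26 25
f 25 28 27
f 27 29 25
f 26 32 28
f 30 26 29
f 30 32 26
f 28 32 27
f 31 29 27
f 27 32 31
f 31 30 29
f 32 30 31
f 34 33 36
f 34 36 35
f 36 33 37
f 36 37 35
f 37 33 38
f 37 38 35
f 38 33 39
f 38 39 35
f 39 33 40
f 39 40 35
f 40 33 41
f 40 41 35
f 41 33 42
f 41 42 35
f 42 33 43
f 42 43 35
f 43 33 44
f 43 44 35
f 44 33 45
f 44 45 35
f 45 33 46
f 45 46 35
f 46 33 47
f 46 47 35
f 47 33 48
f 47 48 35
f 48 33 49
f 48 49 35
f 49 33 34
f 49 34 35
f 51 50 54
f 51 54 52
f 52 54 55
f 52 55 53
f 54 50 56
f 54 56 55
f 55 56 57
f 55 57 53
f 56 50 58
f 56 58 57
f 57 58 59
f 57 59 53
f 58 50 60
f 58 60 59
f 59 60 61
f 59 61 53
f 60 50 62
f 60 62 61
f 61 62 63
f 61 63 53
f 62 50 64
f 62 64 63
f 63 64 65
f 63 65 53
f 64 50 66
f 64 66 65
f 65 66 67
f 65 67 53
f 66 50 68
f 66 68 67
f 67 68 69
f 67 69 53
f 68 50 70
f 68 70 69
f 69 70 71
f 69 71 53
f 70 50 72
f 70 72 71
f 71 72 73
f 71 73 53
f 72 50 74
f 72 74 73
f 73 74 75
f 73 75 53
f 74 50 76
f 74 76 75
f 75 76 77
f 75 77 53
f 76 50 51
f 76 51 77
f 77 51 52
f 77 52 53



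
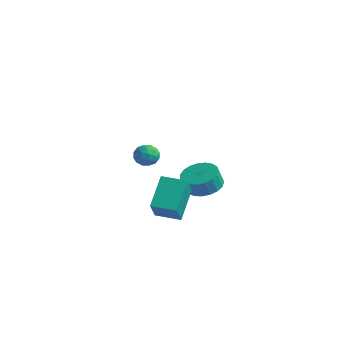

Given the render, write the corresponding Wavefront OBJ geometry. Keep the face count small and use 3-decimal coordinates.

v -2.275 3.404 -4.388
v -1.419 2.906 -4.528
v -1.468 2.559 -3.591
v -2.325 3.056 -3.452
v -1.284 3.273 -4.385
v -1.333 2.926 -3.448
v -1.32 3.662 -4.242
v -1.369 3.315 -3.306
v -1.522 4.006 -4.125
v -1.571 3.659 -3.189
v -1.854 4.246 -4.054
v -1.903 3.899 -3.117
v -2.258 4.341 -4.04
v -2.308 3.994 -3.103
v -2.666 4.273 -4.086
v -2.715 3.926 -3.15
v -3.006 4.055 -4.185
v -3.055 3.708 -3.248
v -3.22 3.725 -4.319
v -3.269 3.377 -3.382
v -3.27 3.339 -4.464
v -3.319 2.991 -3.528
v -3.149 2.964 -4.597
v -3.198 2.616 -3.661
v -2.876 2.665 -4.694
v -2.925 2.318 -3.757
v -2.5 2.494 -4.737
v -2.549 2.147 -3.801
v -2.084 2.48 -4.721
v -2.134 2.133 -3.784
v -1.702 2.626 -4.647
v -1.751 2.279 -3.71
v -1.121 -1.286 -4.135
v -1.694 0.025 -2.869
v 0.02 -0.674 -4.252
v -0.553 0.637 -2.986
v -0.467 -2.257 -2.834
v -1.04 -0.946 -1.568
v 0.674 -1.645 -2.951
v 0.101 -0.334 -1.685
v 0.008 -2.624 0.692
v 0.449 -2.548 1.166
v -0.169 -3.612 1.014
v 0.272 -3.536 1.488
v -0.293 -3.212 1.513
v -0.184 -2.601 1.314
v 0.464 -3.559 0.866
v 0.573 -2.948 0.667
v 0.73 -3.126 1.274
v 0.263 -2.912 1.674
v 0.017 -3.248 0.506
v -0.45 -3.034 0.906
v 0.244 -2.499 0.9
v 0.036 -3.661 1.28
v -0.296 -3.47 1.294
v -0.037 -3.426 1.573
v -0.128 -2.53 0.988
v 0.131 -2.486 1.266
v -0.305 -2.876 1.471
v 0.149 -3.674 0.914
v 0.408 -3.63 1.192
v 0.317 -2.734 0.607
v 0.576 -2.69 0.886
v 0.585 -3.284 0.709
v 0.669 -2.794 1.243
v 0.564 -3.375 1.432
v 0.677 -3.389 1.066
v 0.742 -3.03 0.949
v 0.394 -2.668 1.478
v 0.289 -3.249 1.667
v -0.043 -3.059 1.682
v 0.022 -2.699 1.565
v 0.559 -3.008 1.541
v -0.009 -2.911 0.513
v -0.114 -3.492 0.702
v 0.258 -3.461 0.615
v 0.323 -3.101 0.498
v -0.284 -2.785 0.748
v -0.389 -3.366 0.937
v -0.462 -3.13 1.231
v -0.397 -2.771 1.114
v -0.279 -3.152 0.639
f 2 1 5
f 2 5 3
f 3 5 6
f 3 6 4
f 5 1 7
f 5 7 6
f 6 7 8
f 6 8 4
f 7 1 9
f 7 9 8
f 8 9 10
f 8 10 4
f 9 1 11
f 9 11 10
f 10 11 12
f 10 12 4
f 11 1 13
f 11 13 12
f 12 13 14
f 12 14 4
f 13 1 15
f 13 15 14
f 14 15 16
f 14 16 4
f 15 1 17
f 15 17 16
f 16 17 18
f 16 18 4
f 17 1 19
f 17 19 18
f 18 19 20
f 18 20 4
f 19 1 21
f 19 21 20
f 20 21 22
f 20 22 4
f 21 1 23
f 21 23 22
f 22 23 24
f 22 24 4
f 23 1 25
f 23 25 24
f 24 25 26
f 24 26 4
f 25 1 27
f 25 27 26
f 26 27 28
f 26 28 4
f 27 1 29
f 27 29 28
f 28 29 30
f 28 30 4
f 29 1 31
f 29 31 30
f 30 31 32
f 30 32 4
f 31 1 2
f 31 2 32
f 32 2 3
f 32 3 4
f 34 36 33
f 37 34 33
f 33 36 35
f 35 37 33
f 34 40 36
f 38 34 37
f 38 40 34
f 36 40 35
f 39 37 35
f 35 40 39
f 39 38 37
f 40 38 39
f 41 78 57
f 78 52 81
f 57 81 46
f 78 81 57
f 41 57 53
f 57 46 58
f 53 58 42
f 57 58 53
f 41 53 62
f 53 42 63
f 62 63 48
f 53 63 62
f 41 62 74
f 62 48 77
f 74 77 51
f 62 77 74
f 41 74 78
f 74 51 82
f 78 82 52
f 74 82 78
f 42 58 69
f 58 46 72
f 69 72 50
f 58 72 69
f 46 81 59
f 81 52 80
f 59 80 45
f 81 80 59
f 52 82 79
f 82 51 75
f 79 75 43
f 82 75 79
f 51 77 76
f 77 48 64
f 76 64 47
f 77 64 76
f 48 63 68
f 63 42 65
f 68 65 49
f 63 65 68
f 44 70 56
f 70 50 71
f 56 71 45
f 70 71 56
f 44 56 54
f 56 45 55
f 54 55 43
f 56 55 54
f 44 54 61
f 54 43 60
f 61 60 47
f 54 60 61
f 44 61 66
f 61 47 67
f 66 67 49
f 61 67 66
f 44 66 70
f 66 49 73
f 70 73 50
f 66 73 70
f 45 71 59
f 71 50 72
f 59 72 46
f 71 72 59
f 43 55 79
f 55 45 80
f 79 80 52
f 55 80 79
f 47 60 76
f 60 43 75
f 76 75 51
f 60 75 76
f 49 67 68
f 67 47 64
f 68 64 48
f 67 64 68
f 50 73 69
f 73 49 65
f 69 65 42
f 73 65 69



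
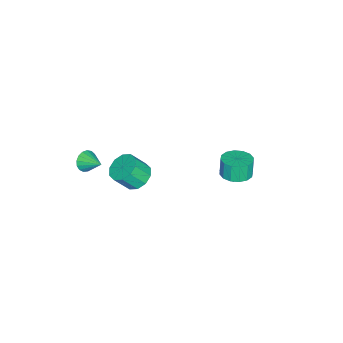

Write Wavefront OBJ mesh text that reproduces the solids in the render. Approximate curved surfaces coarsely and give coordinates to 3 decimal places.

v 2.36 -0.964 0.379
v 3.168 -1.136 -0.069
v 3.628 -1.847 1.033
v 2.82 -1.676 1.481
v 3.229 -0.639 0.226
v 3.689 -1.351 1.328
v 2.957 -0.267 0.58
v 3.417 -0.978 1.682
v 2.458 -0.161 0.857
v 2.918 -0.873 1.959
v 1.921 -0.362 0.952
v 2.381 -1.073 2.053
v 1.552 -0.793 0.827
v 2.012 -1.504 1.929
v 1.491 -1.289 0.532
v 1.951 -2.001 1.634
v 1.763 -1.662 0.178
v 2.223 -2.373 1.28
v 2.262 -1.767 -0.099
v 2.722 -2.479 1.003
v 2.799 -1.567 -0.193
v 3.259 -2.278 0.908
v 0.168 4.015 0.255
v 0.939 3.518 0.408
v 0.683 3.469 1.538
v -0.088 3.965 1.385
v 1.075 3.977 0.458
v 0.819 3.928 1.589
v 0.967 4.447 0.455
v 0.711 4.397 1.585
v 0.645 4.8 0.397
v 0.389 4.75 1.528
v 0.196 4.943 0.302
v -0.06 4.894 1.432
v -0.261 4.838 0.194
v -0.517 4.788 1.324
v -0.603 4.511 0.102
v -0.859 4.462 1.232
v -0.739 4.052 0.051
v -0.995 4.003 1.182
v -0.631 3.583 0.055
v -0.887 3.533 1.185
v -0.309 3.23 0.112
v -0.565 3.18 1.243
v 0.14 3.086 0.208
v -0.116 3.037 1.338
v 0.597 3.192 0.316
v 0.341 3.142 1.446
v -4.311 3.602 -3.601
v -3.301 3.488 -3.942
v -4.619 1.932 -3.958
v -3.609 1.818 -4.299
v -3.808 1.977 -3.258
v -3.618 3.009 -3.037
v -4.302 2.411 -4.863
v -4.112 3.443 -4.642
v -3.295 2.752 -4.722
v -2.99 2.484 -3.73
v -4.93 2.936 -4.17
v -4.625 2.668 -3.178
v 2.002 -4.167 0.252
v 2.528 -4.145 -0.224
v 2.458 -3.073 0.808
v 2.278 -3.966 -0.371
v 1.965 -3.834 -0.374
v 1.661 -3.778 -0.234
v 1.434 -3.811 0.017
v 1.338 -3.926 0.322
v 1.393 -4.096 0.611
v 1.588 -4.282 0.817
v 1.878 -4.442 0.894
v 2.196 -4.539 0.824
v 2.47 -4.551 0.623
v 2.636 -4.475 0.337
v 2.657 -4.328 0.031
f 2 1 5
f 2 5 3
f 3 5 6
f 3 6 4
f 5 1 7
f 5 7 6
f 6 7 8
f 6 8 4
f 7 1 9
f 7 9 8
f 8 9 10
f 8 10 4
f 9 1 11
f 9 11 10
f 10 11 12
f 10 12 4
f 11 1 13
f 11 13 12
f 12 13 14
f 12 14 4
f 13 1 15
f 13 15 14
f 14 15 16
f 14 16 4
f 15 1 17
f 15 17 16
f 16 17 18
f 16 18 4
f 17 1 19
f 17 19 18
f 18 19 20
f 18 20 4
f 19 1 21
f 19 21 20
f 20 21 22
f 20 22 4
f 21 1 2
f 21 2 22
f 22 2 3
f 22 3 4
f 24 23 27
f 24 27 25
f 25 27 28
f 25 28 26
f 27 23 29
f 27 29 28
f 28 29 30
f 28 30 26
f 29 23 31
f 29 31 30
f 30 31 32
f 30 32 26
f 31 23 33
f 31 33 32
f 32 33 34
f 32 34 26
f 33 23 35
f 33 35 34
f 34 35 36
f 34 36 26
f 35 23 37
f 35 37 36
f 36 37 38
f 36 38 26
f 37 23 39
f 37 39 38
f 38 39 40
f 38 40 26
f 39 23 41
f 39 41 40
f 40 41 42
f 40 42 26
f 41 23 43
f 41 43 42
f 42 43 44
f 42 44 26
f 43 23 45
f 43 45 44
f 44 45 46
f 44 46 26
f 45 23 47
f 45 47 46
f 46 47 48
f 46 48 26
f 47 23 24
f 47 24 48
f 48 24 25
f 48 25 26
f 49 60 54
f 49 54 50
f 49 50 56
f 49 56 59
f 49 59 60
f 50 54 58
f 54 60 53
f 60 59 51
f 59 56 55
f 56 50 57
f 52 58 53
f 52 53 51
f 52 51 55
f 52 55 57
f 52 57 58
f 53 58 54
f 51 53 60
f 55 51 59
f 57 55 56
f 58 57 50
f 62 61 64
f 62 64 63
f 64 61 65
f 64 65 63
f 65 61 66
f 65 66 63
f 66 61 67
f 66 67 63
f 67 61 68
f 67 68 63
f 68 61 69
f 68 69 63
f 69 61 70
f 69 70 63
f 70 61 71
f 70 71 63
f 71 61 72
f 71 72 63
f 72 61 73
f 72 73 63
f 73 61 74
f 73 74 63
f 74 61 75
f 74 75 63
f 75 61 62
f 75 62 63



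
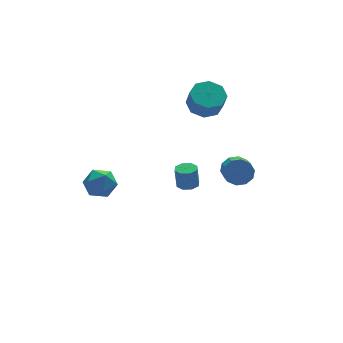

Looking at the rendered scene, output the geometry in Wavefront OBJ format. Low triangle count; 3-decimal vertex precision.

v 3.362 3.168 0.921
v 4.34 2.821 0.76
v 4.316 2.205 1.938
v 3.338 2.552 2.099
v 4.324 3.533 1.131
v 4.299 2.918 2.31
v 3.744 4.031 1.379
v 3.72 3.416 2.558
v 2.941 4.024 1.359
v 2.917 3.408 2.538
v 2.384 3.515 1.082
v 2.36 2.899 2.26
v 2.401 2.802 0.71
v 2.376 2.187 1.889
v 2.98 2.304 0.462
v 2.956 1.689 1.641
v 3.783 2.312 0.482
v 3.759 1.696 1.661
v 1.425 0.699 -3.592
v 1.898 1.144 -3.588
v 1.809 1.226 -2.303
v 1.335 0.781 -2.308
v 1.446 1.347 -3.632
v 1.357 1.429 -2.348
v 0.982 1.171 -3.653
v 0.892 1.253 -2.369
v 0.777 0.717 -3.638
v 0.687 0.8 -2.354
v 0.951 0.254 -3.597
v 0.862 0.336 -2.312
v 1.403 0.051 -3.552
v 1.314 0.133 -2.268
v 1.868 0.227 -3.531
v 1.778 0.309 -2.247
v 2.073 0.68 -3.546
v 1.983 0.763 -2.262
v -3.755 3.331 -3.861
v -2.794 3.757 -3.879
v -3.066 1.783 -3.701
v -2.105 2.209 -3.719
v -2.736 2.371 -2.894
v -3.162 3.327 -2.993
v -2.698 2.213 -4.587
v -3.124 3.169 -4.686
v -2.141 3.066 -4.328
v -2.164 3.163 -3.281
v -3.696 2.377 -4.299
v -3.719 2.474 -3.252
v 2.503 -3.387 0.206
v 3.167 -3.309 0.698
v 2.861 -4.416 1.285
v 2.197 -4.493 0.794
v 2.772 -3.078 0.928
v 2.466 -4.185 1.516
v 2.273 -2.964 0.883
v 1.968 -4.071 1.47
v 1.863 -3.012 0.579
v 1.557 -4.119 1.166
v 1.697 -3.203 0.133
v 1.391 -4.31 0.72
v 1.839 -3.464 -0.285
v 1.533 -4.571 0.302
v 2.234 -3.695 -0.516
v 1.928 -4.802 0.072
v 2.732 -3.809 -0.47
v 2.427 -4.916 0.117
v 3.143 -3.761 -0.166
v 2.837 -4.868 0.421
v 3.309 -3.57 0.28
v 3.003 -4.677 0.867
f 2 1 5
f 2 5 3
f 3 5 6
f 3 6 4
f 5 1 7
f 5 7 6
f 6 7 8
f 6 8 4
f 7 1 9
f 7 9 8
f 8 9 10
f 8 10 4
f 9 1 11
f 9 11 10
f 10 11 12
f 10 12 4
f 11 1 13
f 11 13 12
f 12 13 14
f 12 14 4
f 13 1 15
f 13 15 14
f 14 15 16
f 14 16 4
f 15 1 17
f 15 17 16
f 16 17 18
f 16 18 4
f 17 1 2
f 17 2 18
f 18 2 3
f 18 3 4
f 20 19 23
f 20 23 21
f 21 23 24
f 21 24 22
f 23 19 25
f 23 25 24
f 24 25 26
f 24 26 22
f 25 19 27
f 25 27 26
f 26 27 28
f 26 28 22
f 27 19 29
f 27 29 28
f 28 29 30
f 28 30 22
f 29 19 31
f 29 31 30
f 30 31 32
f 30 32 22
f 31 19 33
f 31 33 32
f 32 33 34
f 32 34 22
f 33 19 35
f 33 35 34
f 34 35 36
f 34 36 22
f 35 19 20
f 35 20 36
f 36 20 21
f 36 21 22
f 37 48 42
f 37 42 38
f 37 38 44
f 37 44 47
f 37 47 48
f 38 42 46
f 42 48 41
f 48 47 39
f 47 44 43
f 44 38 45
f 40 46 41
f 40 41 39
f 40 39 43
f 40 43 45
f 40 45 46
f 41 46 42
f 39 41 48
f 43 39 47
f 45 43 44
f 46 45 38
f 50 49 53
f 50 53 51
f 51 53 54
f 51 54 52
f 53 49 55
f 53 55 54
f 54 55 56
f 54 56 52
f 55 49 57
f 55 57 56
f 56 57 58
f 56 58 52
f 57 49 59
f 57 59 58
f 58 59 60
f 58 60 52
f 59 49 61
f 59 61 60
f 60 61 62
f 60 62 52
f 61 49 63
f 61 63 62
f 62 63 64
f 62 64 52
f 63 49 65
f 63 65 64
f 64 65 66
f 64 66 52
f 65 49 67
f 65 67 66
f 66 67 68
f 66 68 52
f 67 49 69
f 67 69 68
f 68 69 70
f 68 70 52
f 69 49 50
f 69 50 70
f 70 50 51
f 70 51 52



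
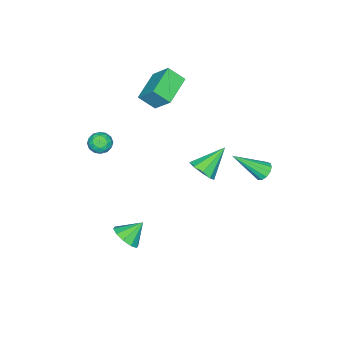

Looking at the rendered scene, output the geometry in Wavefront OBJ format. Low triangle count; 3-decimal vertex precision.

v -2.748 3.663 0.295
v -2.282 3.644 -0.067
v -1.732 2.437 1.665
v -2.235 3.906 0.133
v -2.351 4.091 0.384
v -2.592 4.14 0.607
v -2.883 4.037 0.731
v -3.131 3.816 0.717
v -3.257 3.547 0.569
v -3.222 3.314 0.334
v -3.036 3.192 0.087
v -2.758 3.22 -0.094
v -2.477 3.389 -0.151
v -3.851 -3.875 3.429
v -3.709 -2.818 4.553
v -4.198 -3.055 2.701
v -4.056 -1.998 3.826
v -2.124 -3.582 2.934
v -1.982 -2.525 4.059
v -2.471 -2.762 2.207
v -2.329 -1.705 3.331
v 2.128 -2.408 2.4
v 2.477 -2.159 2.919
v 1.903 -3.301 2.981
v 2.252 -3.052 3.5
v 1.669 -2.768 3.319
v 1.808 -2.216 2.961
v 2.572 -3.244 2.939
v 2.711 -2.692 2.581
v 2.752 -2.676 3.252
v 2.193 -2.382 3.487
v 2.187 -3.078 2.413
v 1.628 -2.784 2.648
v 2.323 -2.205 2.609
v 2.057 -3.255 3.291
v 1.715 -3.088 3.185
v 1.92 -2.942 3.49
v 1.929 -2.239 2.633
v 2.135 -2.093 2.938
v 1.659 -2.451 3.173
v 2.245 -3.367 2.962
v 2.451 -3.221 3.267
v 2.46 -2.518 2.41
v 2.665 -2.372 2.715
v 2.721 -3.009 2.727
v 2.689 -2.362 3.109
v 2.556 -2.887 3.451
v 2.744 -3 3.121
v 2.826 -2.675 2.91
v 2.361 -2.19 3.248
v 2.228 -2.715 3.589
v 1.886 -2.548 3.483
v 1.968 -2.224 3.272
v 2.522 -2.493 3.443
v 2.152 -2.745 2.311
v 2.019 -3.27 2.652
v 2.412 -3.236 2.628
v 2.494 -2.912 2.417
v 1.824 -2.573 2.449
v 1.691 -3.098 2.791
v 1.554 -2.785 2.99
v 1.636 -2.46 2.779
v 1.858 -2.967 2.457
v 3.341 -0.42 -2.504
v 3.969 -0.105 -2.044
v 2.519 0.04 -1.696
v 3.829 0.254 -2.392
v 3.502 0.356 -2.782
v 3.114 0.161 -3.066
v 2.812 -0.256 -3.135
v 2.712 -0.735 -2.963
v 2.853 -1.095 -2.616
v 3.179 -1.196 -2.225
v 3.568 -1.001 -1.941
v 3.869 -0.584 -1.872
v -3.003 -0.23 -2.041
v -2.436 0.17 -1.567
v -4.357 0.29 -0.859
v -2.647 0.527 -1.965
v -3.024 0.53 -2.399
v -3.392 0.177 -2.664
v -3.578 -0.366 -2.639
v -3.495 -0.845 -2.333
v -3.182 -1.037 -1.89
v -2.786 -0.851 -1.518
v -2.491 -0.374 -1.391
f 2 1 4
f 2 4 3
f 4 1 5
f 4 5 3
f 5 1 6
f 5 6 3
f 6 1 7
f 6 7 3
f 7 1 8
f 7 8 3
f 8 1 9
f 8 9 3
f 9 1 10
f 9 10 3
f 10 1 11
f 10 11 3
f 11 1 12
f 11 12 3
f 12 1 13
f 12 13 3
f 13 1 2
f 13 2 3
f 15 17 14
f 18 15 14
f 14 17 16
f 16 18 14
f 15 21 17
f 19 15 18
f 19 21 15
f 17 21 16
f 20 18 16
f 16 21 20
f 20 19 18
f 21 19 20
f 22 59 38
f 59 33 62
f 38 62 27
f 59 62 38
f 22 38 34
f 38 27 39
f 34 39 23
f 38 39 34
f 22 34 43
f 34 23 44
f 43 44 29
f 34 44 43
f 22 43 55
f 43 29 58
f 55 58 32
f 43 58 55
f 22 55 59
f 55 32 63
f 59 63 33
f 55 63 59
f 23 39 50
f 39 27 53
f 50 53 31
f 39 53 50
f 27 62 40
f 62 33 61
f 40 61 26
f 62 61 40
f 33 63 60
f 63 32 56
f 60 56 24
f 63 56 60
f 32 58 57
f 58 29 45
f 57 45 28
f 58 45 57
f 29 44 49
f 44 23 46
f 49 46 30
f 44 46 49
f 25 51 37
f 51 31 52
f 37 52 26
f 51 52 37
f 25 37 35
f 37 26 36
f 35 36 24
f 37 36 35
f 25 35 42
f 35 24 41
f 42 41 28
f 35 41 42
f 25 42 47
f 42 28 48
f 47 48 30
f 42 48 47
f 25 47 51
f 47 30 54
f 51 54 31
f 47 54 51
f 26 52 40
f 52 31 53
f 40 53 27
f 52 53 40
f 24 36 60
f 36 26 61
f 60 61 33
f 36 61 60
f 28 41 57
f 41 24 56
f 57 56 32
f 41 56 57
f 30 48 49
f 48 28 45
f 49 45 29
f 48 45 49
f 31 54 50
f 54 30 46
f 50 46 23
f 54 46 50
f 65 64 67
f 65 67 66
f 67 64 68
f 67 68 66
f 68 64 69
f 68 69 66
f 69 64 70
f 69 70 66
f 70 64 71
f 70 71 66
f 71 64 72
f 71 72 66
f 72 64 73
f 72 73 66
f 73 64 74
f 73 74 66
f 74 64 75
f 74 75 66
f 75 64 65
f 75 65 66
f 77 76 79
f 77 79 78
f 79 76 80
f 79 80 78
f 80 76 81
f 80 81 78
f 81 76 82
f 81 82 78
f 82 76 83
f 82 83 78
f 83 76 84
f 83 84 78
f 84 76 85
f 84 85 78
f 85 76 86
f 85 86 78
f 86 76 77
f 86 77 78



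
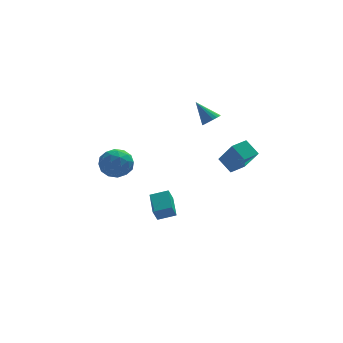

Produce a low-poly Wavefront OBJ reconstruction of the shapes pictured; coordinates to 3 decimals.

v 1.18 2.546 3.108
v 1.555 2.948 3.118
v 0.48 3.174 4.132
v 1.392 3.03 2.956
v 1.186 3.017 2.824
v 0.979 2.91 2.748
v 0.812 2.731 2.743
v 0.718 2.515 2.811
v 0.716 2.306 2.938
v 0.805 2.144 3.098
v 0.969 2.062 3.261
v 1.174 2.075 3.393
v 1.381 2.182 3.469
v 1.548 2.361 3.473
v 1.642 2.577 3.405
v 1.645 2.786 3.279
v -3.468 1.994 1.139
v -2.872 1.278 1.051
v -4.628 1.022 1.189
v -4.032 0.306 1.101
v -4.044 0.811 1.889
v -3.327 1.412 1.858
v -4.173 0.888 0.382
v -3.456 1.489 0.351
v -3.307 0.595 0.583
v -3.227 0.547 1.515
v -4.273 1.753 0.725
v -4.193 1.705 1.657
v -3.068 1.722 1.091
v -4.432 0.578 1.149
v -4.439 0.875 1.612
v -4.088 0.455 1.561
v -3.336 1.8 1.565
v -2.985 1.379 1.513
v -3.674 1.105 2.006
v -4.515 0.921 0.727
v -4.164 0.5 0.675
v -3.412 1.845 0.679
v -3.061 1.425 0.628
v -3.826 1.195 0.234
v -2.974 0.899 0.764
v -3.655 0.328 0.793
v -3.738 0.67 0.371
v -3.317 1.023 0.353
v -2.927 0.871 1.311
v -3.608 0.3 1.341
v -3.615 0.596 1.804
v -3.194 0.95 1.786
v -3.183 0.469 1.036
v -3.892 2 0.899
v -4.573 1.429 0.929
v -4.306 1.35 0.454
v -3.885 1.704 0.436
v -3.845 1.972 1.447
v -4.526 1.401 1.476
v -4.183 1.277 1.887
v -3.762 1.63 1.869
v -4.317 1.831 1.204
v 2.614 1.149 0.94
v 2.1 1.807 1.592
v 2.09 2.069 -0.402
v 1.575 2.727 0.25
v 3.425 1.713 1.01
v 2.91 2.371 1.662
v 2.9 2.633 -0.332
v 2.386 3.291 0.32
v -1.446 3.347 -4.256
v -1.719 3.103 -3.534
v -1.421 4.765 -3.766
v -1.694 4.52 -3.044
v -0.486 3.22 -3.936
v -0.759 2.975 -3.214
v -0.461 4.637 -3.446
v -0.734 4.393 -2.724
f 2 1 4
f 2 4 3
f 4 1 5
f 4 5 3
f 5 1 6
f 5 6 3
f 6 1 7
f 6 7 3
f 7 1 8
f 7 8 3
f 8 1 9
f 8 9 3
f 9 1 10
f 9 10 3
f 10 1 11
f 10 11 3
f 11 1 12
f 11 12 3
f 12 1 13
f 12 13 3
f 13 1 14
f 13 14 3
f 14 1 15
f 14 15 3
f 15 1 16
f 15 16 3
f 16 1 2
f 16 2 3
f 17 54 33
f 54 28 57
f 33 57 22
f 54 57 33
f 17 33 29
f 33 22 34
f 29 34 18
f 33 34 29
f 17 29 38
f 29 18 39
f 38 39 24
f 29 39 38
f 17 38 50
f 38 24 53
f 50 53 27
f 38 53 50
f 17 50 54
f 50 27 58
f 54 58 28
f 50 58 54
f 18 34 45
f 34 22 48
f 45 48 26
f 34 48 45
f 22 57 35
f 57 28 56
f 35 56 21
f 57 56 35
f 28 58 55
f 58 27 51
f 55 51 19
f 58 51 55
f 27 53 52
f 53 24 40
f 52 40 23
f 53 40 52
f 24 39 44
f 39 18 41
f 44 41 25
f 39 41 44
f 20 46 32
f 46 26 47
f 32 47 21
f 46 47 32
f 20 32 30
f 32 21 31
f 30 31 19
f 32 31 30
f 20 30 37
f 30 19 36
f 37 36 23
f 30 36 37
f 20 37 42
f 37 23 43
f 42 43 25
f 37 43 42
f 20 42 46
f 42 25 49
f 46 49 26
f 42 49 46
f 21 47 35
f 47 26 48
f 35 48 22
f 47 48 35
f 19 31 55
f 31 21 56
f 55 56 28
f 31 56 55
f 23 36 52
f 36 19 51
f 52 51 27
f 36 51 52
f 25 43 44
f 43 23 40
f 44 40 24
f 43 40 44
f 26 49 45
f 49 25 41
f 45 41 18
f 49 41 45
f 60 62 59
f 63 60 59
f 59 62 61
f 61 63 59
f 60 66 62
f 64 60 63
f 64 66 60
f 62 66 61
f 65 63 61
f 61 66 65
f 65 64 63
f 66 64 65
f 68 70 67
f 71 68 67
f 67 70 69
f 69 71 67
f 68 74 70
f 72 68 71
f 72 74 68
f 70 74 69
f 73 71 69
f 69 74 73
f 73 72 71
f 74 72 73



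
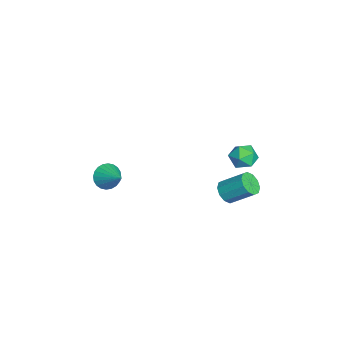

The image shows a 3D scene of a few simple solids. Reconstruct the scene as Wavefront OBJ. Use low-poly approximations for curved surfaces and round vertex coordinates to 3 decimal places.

v 2.706 4.876 0.814
v 3.598 4.412 0.721
v 2.022 3.468 1.279
v 2.914 3.004 1.186
v 2.771 3.678 1.923
v 3.194 4.549 1.635
v 2.426 3.331 0.365
v 2.849 4.202 0.077
v 3.425 3.457 0.443
v 3.638 3.672 1.406
v 1.982 4.208 0.594
v 2.195 4.423 1.557
v 0.607 -4.449 -2.769
v 1.197 -4.504 -3.562
v 1.953 -3.511 -1.831
v 1.013 -4.172 -3.629
v 0.766 -3.881 -3.565
v 0.495 -3.677 -3.38
v 0.241 -3.591 -3.102
v 0.043 -3.635 -2.773
v -0.069 -3.803 -2.444
v -0.079 -4.069 -2.164
v 0.016 -4.393 -1.977
v 0.201 -4.725 -1.91
v 0.447 -5.016 -1.974
v 0.718 -5.22 -2.159
v 0.972 -5.306 -2.436
v 1.17 -5.262 -2.765
v 1.283 -5.095 -3.094
v 1.292 -4.828 -3.374
v 2.216 2.98 -2.922
v 2.497 3.467 -3.612
v 2.925 4.926 -2.408
v 2.644 4.44 -1.718
v 1.961 3.566 -3.541
v 2.389 5.026 -2.337
v 1.522 3.442 -3.234
v 1.95 4.901 -2.03
v 1.348 3.141 -2.808
v 1.776 4.6 -1.603
v 1.506 2.779 -2.425
v 1.934 4.238 -1.221
v 1.935 2.494 -2.232
v 2.363 3.953 -1.028
v 2.471 2.394 -2.303
v 2.899 3.854 -1.099
v 2.91 2.519 -2.61
v 3.338 3.978 -1.406
v 3.084 2.82 -3.037
v 3.512 4.279 -1.832
v 2.926 3.182 -3.419
v 3.354 4.641 -2.215
f 1 12 6
f 1 6 2
f 1 2 8
f 1 8 11
f 1 11 12
f 2 6 10
f 6 12 5
f 12 11 3
f 11 8 7
f 8 2 9
f 4 10 5
f 4 5 3
f 4 3 7
f 4 7 9
f 4 9 10
f 5 10 6
f 3 5 12
f 7 3 11
f 9 7 8
f 10 9 2
f 14 13 16
f 14 16 15
f 16 13 17
f 16 17 15
f 17 13 18
f 17 18 15
f 18 13 19
f 18 19 15
f 19 13 20
f 19 20 15
f 20 13 21
f 20 21 15
f 21 13 22
f 21 22 15
f 22 13 23
f 22 23 15
f 23 13 24
f 23 24 15
f 24 13 25
f 24 25 15
f 25 13 26
f 25 26 15
f 26 13 27
f 26 27 15
f 27 13 28
f 27 28 15
f 28 13 29
f 28 29 15
f 29 13 30
f 29 30 15
f 30 13 14
f 30 14 15
f 32 31 35
f 32 35 33
f 33 35 36
f 33 36 34
f 35 31 37
f 35 37 36
f 36 37 38
f 36 38 34
f 37 31 39
f 37 39 38
f 38 39 40
f 38 40 34
f 39 31 41
f 39 41 40
f 40 41 42
f 40 42 34
f 41 31 43
f 41 43 42
f 42 43 44
f 42 44 34
f 43 31 45
f 43 45 44
f 44 45 46
f 44 46 34
f 45 31 47
f 45 47 46
f 46 47 48
f 46 48 34
f 47 31 49
f 47 49 48
f 48 49 50
f 48 50 34
f 49 31 51
f 49 51 50
f 50 51 52
f 50 52 34
f 51 31 32
f 51 32 52
f 52 32 33
f 52 33 34



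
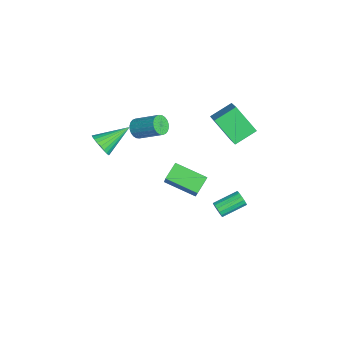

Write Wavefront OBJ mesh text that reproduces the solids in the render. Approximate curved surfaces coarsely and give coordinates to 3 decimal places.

v 1.35 2.517 -1.846
v 1.57 2.728 -2.254
v 1.15 4.115 -1.763
v 0.93 3.903 -1.354
v 1.322 2.679 -2.328
v 0.901 4.066 -1.837
v 1.081 2.587 -2.273
v 0.66 3.973 -1.781
v 0.912 2.475 -2.103
v 0.491 3.862 -1.612
v 0.861 2.375 -1.865
v 0.44 3.761 -1.373
v 0.941 2.313 -1.621
v 0.52 3.699 -1.129
v 1.13 2.305 -1.437
v 0.71 3.692 -0.946
v 1.379 2.354 -1.363
v 0.958 3.741 -0.872
v 1.62 2.447 -1.419
v 1.199 3.833 -0.927
v 1.789 2.558 -1.588
v 1.368 3.945 -1.097
v 1.84 2.659 -1.827
v 1.419 4.045 -1.335
v 1.76 2.721 -2.071
v 1.339 4.107 -1.579
v -3.297 -1.313 1.388
v -2.841 -1.254 0.928
v -2.068 -0.027 1.852
v -2.523 -0.087 2.312
v -3.014 -1.086 0.849
v -2.24 0.141 1.773
v -3.229 -0.952 0.852
v -2.455 0.275 1.776
v -3.455 -0.874 0.936
v -2.681 0.353 1.86
v -3.657 -0.862 1.09
v -2.883 0.365 2.014
v -3.804 -0.919 1.288
v -3.03 0.308 2.212
v -3.873 -1.036 1.502
v -3.1 0.191 2.426
v -3.855 -1.195 1.699
v -3.082 0.032 2.623
v -3.752 -1.373 1.848
v -2.979 -0.146 2.772
v -3.58 -1.541 1.927
v -2.806 -0.314 2.851
v -3.365 -1.675 1.924
v -2.591 -0.448 2.848
v -3.139 -1.753 1.84
v -2.365 -0.526 2.764
v -2.937 -1.765 1.686
v -2.163 -0.538 2.61
v -2.79 -1.708 1.488
v -2.016 -0.481 2.412
v -2.72 -1.591 1.274
v -1.947 -0.364 2.198
v -2.738 -1.432 1.077
v -1.965 -0.205 2.001
v -2.672 1.864 -4.671
v -3.587 0.183 -4.026
v -3.432 2.512 -4.061
v -4.347 0.831 -3.416
v -1.493 1.809 -3.144
v -2.408 0.128 -2.499
v -2.253 2.457 -2.534
v -3.168 0.776 -1.889
v -0.194 -3.59 3.144
v 0.409 -3.64 3.62
v -0.746 -1.97 4.016
v 0.525 -3.479 3.394
v 0.532 -3.335 3.131
v 0.429 -3.23 2.869
v 0.23 -3.179 2.65
v -0.033 -3.191 2.505
v -0.321 -3.263 2.458
v -0.589 -3.386 2.515
v -0.798 -3.539 2.668
v -0.914 -3.7 2.894
v -0.921 -3.844 3.157
v -0.817 -3.95 3.419
v -0.619 -4 3.638
v -0.355 -3.988 3.783
v -0.068 -3.916 3.83
v 0.201 -3.794 3.773
v -2.647 2.862 2.237
v -3.106 4.12 2.867
v -3.85 2.801 1.484
v -4.309 4.059 2.115
v -1.791 3.901 0.785
v -2.25 5.159 1.416
v -2.994 3.84 0.033
v -3.453 5.098 0.663
f 2 1 5
f 2 5 3
f 3 5 6
f 3 6 4
f 5 1 7
f 5 7 6
f 6 7 8
f 6 8 4
f 7 1 9
f 7 9 8
f 8 9 10
f 8 10 4
f 9 1 11
f 9 11 10
f 10 11 12
f 10 12 4
f 11 1 13
f 11 13 12
f 12 13 14
f 12 14 4
f 13 1 15
f 13 15 14
f 14 15 16
f 14 16 4
f 15 1 17
f 15 17 16
f 16 17 18
f 16 18 4
f 17 1 19
f 17 19 18
f 18 19 20
f 18 20 4
f 19 1 21
f 19 21 20
f 20 21 22
f 20 22 4
f 21 1 23
f 21 23 22
f 22 23 24
f 22 24 4
f 23 1 25
f 23 25 24
f 24 25 26
f 24 26 4
f 25 1 2
f 25 2 26
f 26 2 3
f 26 3 4
f 28 27 31
f 28 31 29
f 29 31 32
f 29 32 30
f 31 27 33
f 31 33 32
f 32 33 34
f 32 34 30
f 33 27 35
f 33 35 34
f 34 35 36
f 34 36 30
f 35 27 37
f 35 37 36
f 36 37 38
f 36 38 30
f 37 27 39
f 37 39 38
f 38 39 40
f 38 40 30
f 39 27 41
f 39 41 40
f 40 41 42
f 40 42 30
f 41 27 43
f 41 43 42
f 42 43 44
f 42 44 30
f 43 27 45
f 43 45 44
f 44 45 46
f 44 46 30
f 45 27 47
f 45 47 46
f 46 47 48
f 46 48 30
f 47 27 49
f 47 49 48
f 48 49 50
f 48 50 30
f 49 27 51
f 49 51 50
f 50 51 52
f 50 52 30
f 51 27 53
f 51 53 52
f 52 53 54
f 52 54 30
f 53 27 55
f 53 55 54
f 54 55 56
f 54 56 30
f 55 27 57
f 55 57 56
f 56 57 58
f 56 58 30
f 57 27 59
f 57 59 58
f 58 59 60
f 58 60 30
f 59 27 28
f 59 28 60
f 60 28 29
f 60 29 30
f 62 64 61
f 65 62 61
f 61 64 63
f 63 65 61
f 62 68 64
f 66 62 65
f 66 68 62
f 64 68 63
f 67 65 63
f 63 68 67
f 67 66 65
f 68 66 67
f 70 69 72
f 70 72 71
f 72 69 73
f 72 73 71
f 73 69 74
f 73 74 71
f 74 69 75
f 74 75 71
f 75 69 76
f 75 76 71
f 76 69 77
f 76 77 71
f 77 69 78
f 77 78 71
f 78 69 79
f 78 79 71
f 79 69 80
f 79 80 71
f 80 69 81
f 80 81 71
f 81 69 82
f 81 82 71
f 82 69 83
f 82 83 71
f 83 69 84
f 83 84 71
f 84 69 85
f 84 85 71
f 85 69 86
f 85 86 71
f 86 69 70
f 86 70 71
f 88 90 87
f 91 88 87
f 87 90 89
f 89 91 87
f 88 94 90
f 92 88 91
f 92 94 88
f 90 94 89
f 93 91 89
f 89 94 93
f 93 92 91
f 94 92 93

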